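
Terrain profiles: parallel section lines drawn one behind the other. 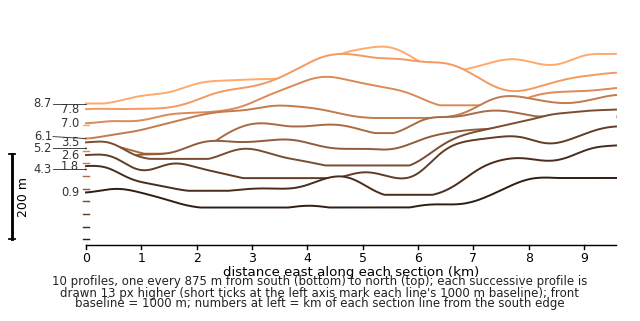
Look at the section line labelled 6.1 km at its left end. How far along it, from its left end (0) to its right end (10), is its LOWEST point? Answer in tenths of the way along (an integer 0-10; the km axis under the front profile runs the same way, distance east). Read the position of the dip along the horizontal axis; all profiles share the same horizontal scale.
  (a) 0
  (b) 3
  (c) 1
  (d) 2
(a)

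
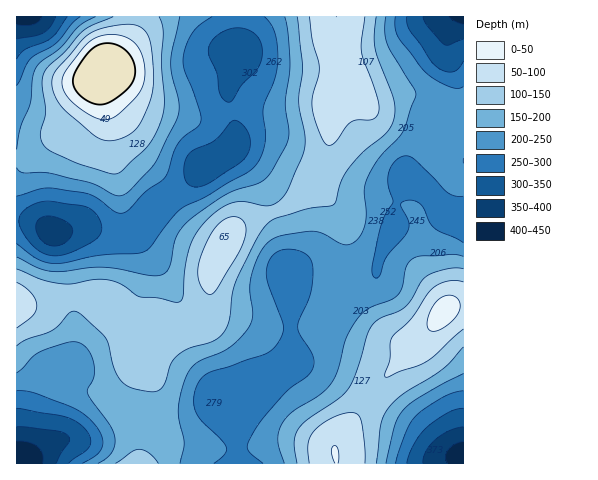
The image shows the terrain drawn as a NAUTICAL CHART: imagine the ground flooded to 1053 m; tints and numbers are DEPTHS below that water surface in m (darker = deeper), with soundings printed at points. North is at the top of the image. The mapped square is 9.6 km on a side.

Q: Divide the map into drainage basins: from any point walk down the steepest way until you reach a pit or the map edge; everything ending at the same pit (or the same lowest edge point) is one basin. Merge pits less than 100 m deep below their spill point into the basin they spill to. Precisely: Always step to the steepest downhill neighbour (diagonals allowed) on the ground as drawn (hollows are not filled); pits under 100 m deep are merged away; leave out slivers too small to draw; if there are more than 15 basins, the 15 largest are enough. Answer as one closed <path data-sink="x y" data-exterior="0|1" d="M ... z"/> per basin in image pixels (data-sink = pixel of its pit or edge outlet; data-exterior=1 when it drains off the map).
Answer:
<path data-sink="463 17" data-exterior="1" d="M463 16l-126 1 1 26 9 41-11 13-6 12-1 37-13 33-12 14-17 13-35 13-15 8-6 7-20 38-1 43-7 9-18 6-14 0-7-2-13 16-19 18 4 8 0 15-6 18 0 15 7 20 2 26 197 0-2-17 3-6 48-64 32-31 29-37 18-4z"/><path data-sink="53 232" data-exterior="0" d="M336 16l-200 0-1 9-7 16-30 37-11 19-17 23-29 29-15 9-10 2 0 144 18 0 28-8 21-1 61 15 13 8 7 10 7 2 14 0 18-6 7-9 1-43 20-38 10-9 17-8 20-6 16-9 15-14 11-19 9-23 1-37 6-12 11-13-9-41z"/><path data-sink="22 458" data-exterior="0" d="M83 295l-21 1-28 8-18 1 1 159 121-1-1-25-7-20 0-15 6-18 0-15-4-8 19-18 10-11 2-7-11-11-14-7z"/><path data-sink="463 456" data-exterior="1" d="M463 305l-8 0-9 4-29 37-37 37-43 58-3 11 3 12 127-1z"/><path data-sink="24 17" data-exterior="1" d="M134 16l-118 1 1 143 9-2 15-9 29-29 17-23 11-19 30-37 7-16z"/>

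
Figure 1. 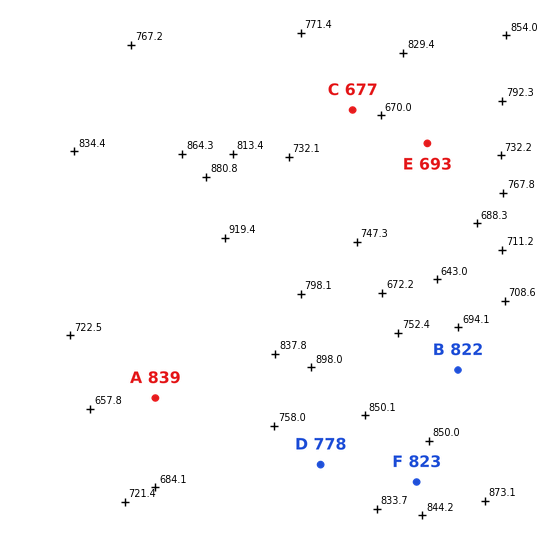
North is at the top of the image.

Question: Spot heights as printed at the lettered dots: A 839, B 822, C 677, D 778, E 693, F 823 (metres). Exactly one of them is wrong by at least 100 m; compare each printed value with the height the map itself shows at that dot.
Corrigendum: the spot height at A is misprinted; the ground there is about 714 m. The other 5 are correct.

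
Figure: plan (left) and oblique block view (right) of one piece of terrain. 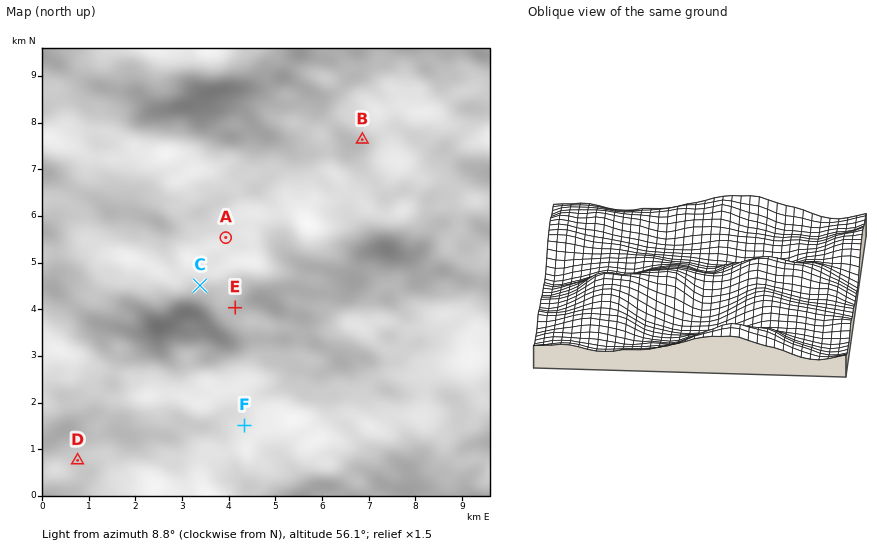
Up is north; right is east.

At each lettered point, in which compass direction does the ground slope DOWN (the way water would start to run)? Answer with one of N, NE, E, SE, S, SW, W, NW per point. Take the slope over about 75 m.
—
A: NE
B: W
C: E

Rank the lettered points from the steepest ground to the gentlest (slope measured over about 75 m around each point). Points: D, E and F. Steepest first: E F D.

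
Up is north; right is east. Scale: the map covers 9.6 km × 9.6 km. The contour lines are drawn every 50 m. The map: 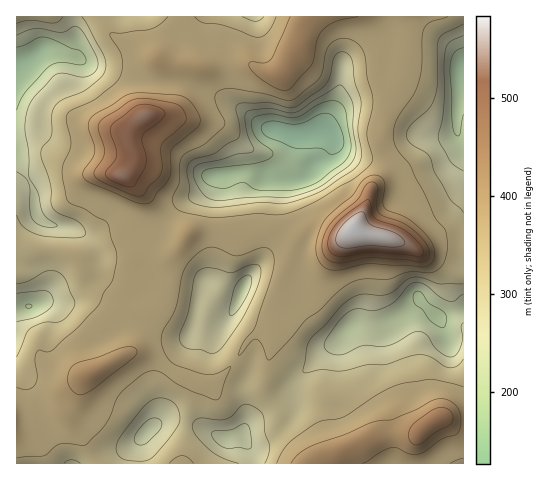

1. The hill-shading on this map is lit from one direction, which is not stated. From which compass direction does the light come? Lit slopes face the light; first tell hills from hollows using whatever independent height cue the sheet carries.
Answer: NW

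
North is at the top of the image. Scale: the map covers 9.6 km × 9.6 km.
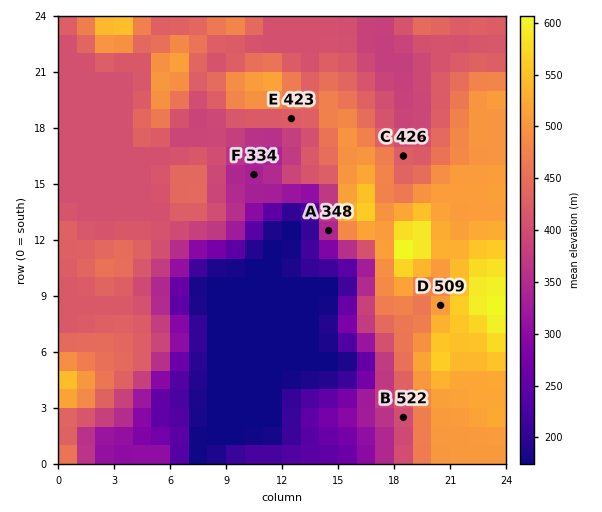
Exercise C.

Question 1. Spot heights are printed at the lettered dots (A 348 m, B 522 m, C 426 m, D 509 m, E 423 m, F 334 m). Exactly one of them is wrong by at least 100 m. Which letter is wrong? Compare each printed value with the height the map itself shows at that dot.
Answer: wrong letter B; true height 397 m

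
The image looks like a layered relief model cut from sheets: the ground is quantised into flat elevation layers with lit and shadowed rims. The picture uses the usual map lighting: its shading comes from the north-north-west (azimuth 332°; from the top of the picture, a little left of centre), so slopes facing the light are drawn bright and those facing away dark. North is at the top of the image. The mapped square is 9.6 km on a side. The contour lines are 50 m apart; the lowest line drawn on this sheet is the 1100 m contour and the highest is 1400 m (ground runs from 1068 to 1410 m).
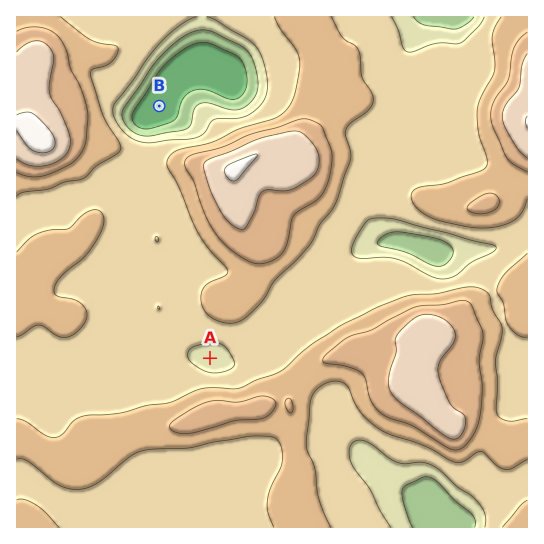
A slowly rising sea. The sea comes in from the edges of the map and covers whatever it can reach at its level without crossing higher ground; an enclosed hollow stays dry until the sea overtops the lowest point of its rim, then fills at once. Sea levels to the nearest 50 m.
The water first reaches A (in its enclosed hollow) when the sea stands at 1250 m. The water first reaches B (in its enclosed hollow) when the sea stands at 1200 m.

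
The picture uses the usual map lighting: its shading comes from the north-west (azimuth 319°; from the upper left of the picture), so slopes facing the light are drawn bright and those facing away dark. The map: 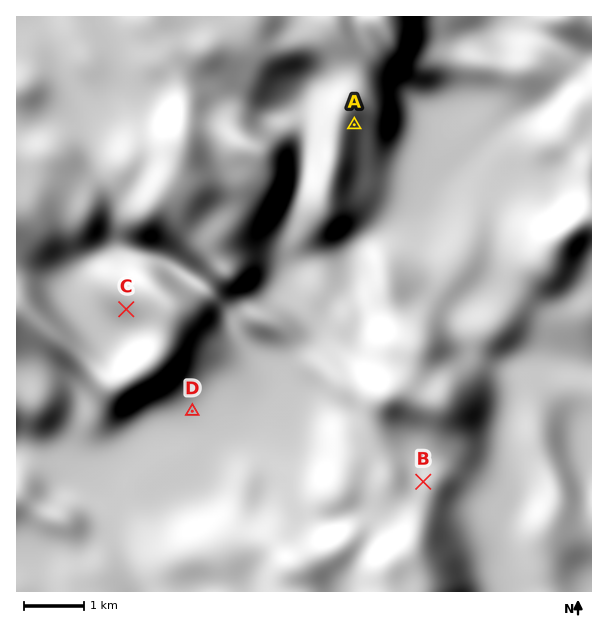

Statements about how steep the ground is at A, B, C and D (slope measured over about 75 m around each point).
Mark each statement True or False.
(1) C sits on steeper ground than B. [True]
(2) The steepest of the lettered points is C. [False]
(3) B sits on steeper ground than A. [False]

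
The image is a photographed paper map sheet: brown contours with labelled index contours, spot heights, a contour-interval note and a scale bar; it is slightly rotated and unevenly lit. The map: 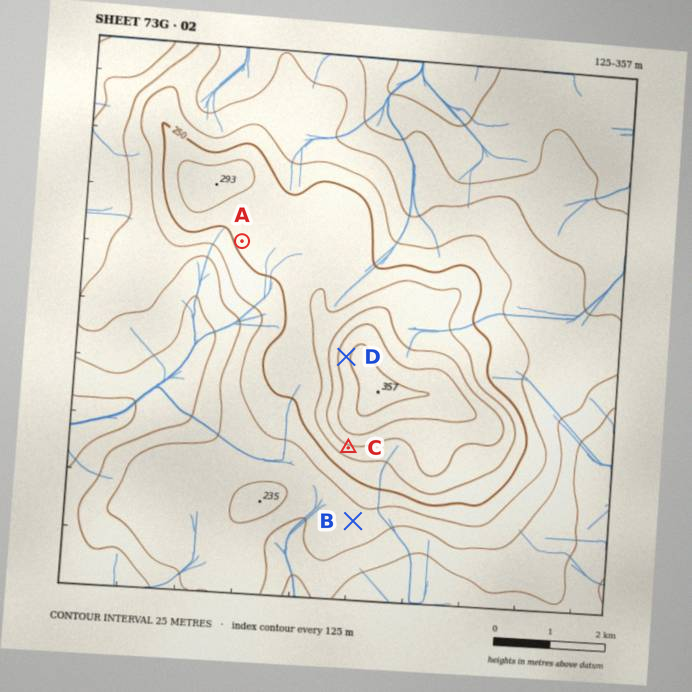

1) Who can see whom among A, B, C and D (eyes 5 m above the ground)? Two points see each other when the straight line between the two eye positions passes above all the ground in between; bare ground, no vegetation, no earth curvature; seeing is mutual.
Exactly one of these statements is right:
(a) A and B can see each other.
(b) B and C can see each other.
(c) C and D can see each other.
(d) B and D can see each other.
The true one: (b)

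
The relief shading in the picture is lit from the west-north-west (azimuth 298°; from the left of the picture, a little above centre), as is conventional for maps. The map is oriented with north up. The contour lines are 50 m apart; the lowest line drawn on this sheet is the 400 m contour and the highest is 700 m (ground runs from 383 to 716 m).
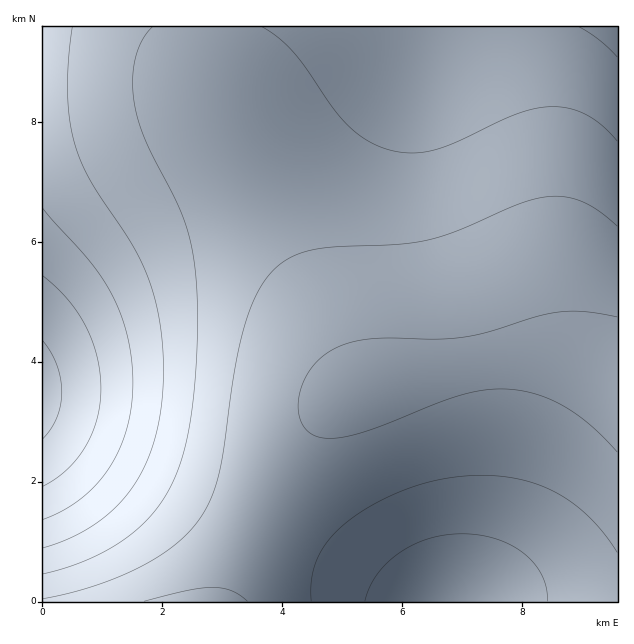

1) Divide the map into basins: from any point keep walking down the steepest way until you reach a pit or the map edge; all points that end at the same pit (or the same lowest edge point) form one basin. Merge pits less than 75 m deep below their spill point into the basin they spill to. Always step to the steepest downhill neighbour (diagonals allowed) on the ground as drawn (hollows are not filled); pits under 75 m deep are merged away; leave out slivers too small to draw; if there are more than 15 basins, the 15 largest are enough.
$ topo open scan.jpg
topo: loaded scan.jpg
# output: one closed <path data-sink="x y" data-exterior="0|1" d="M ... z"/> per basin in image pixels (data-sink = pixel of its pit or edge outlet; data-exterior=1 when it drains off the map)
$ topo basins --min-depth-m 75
<path data-sink="43 393" data-exterior="1" d="M203 26l-161 1 1 575 184 0 28-65 49-95 17-24 19-18 18-10-19-36-63-137-62-126-7-25z"/><path data-sink="617 27" data-exterior="1" d="M617 26l-413 1 2 30 8 34 62 126 63 137 19 35 84-19 75-12 51 1 19 5 31 11z"/><path data-sink="448 601" data-exterior="1" d="M559 358l-42 0-75 12-69 14-18 6-15 10-24 24-30 50-31 63-27 64 389 1 1-226-8-5-23-7z"/>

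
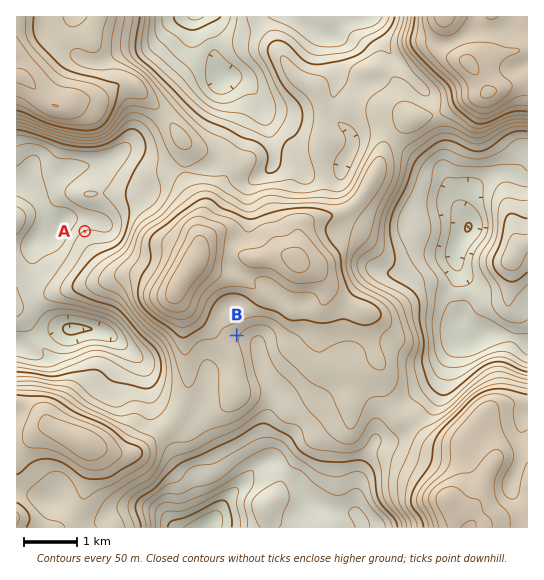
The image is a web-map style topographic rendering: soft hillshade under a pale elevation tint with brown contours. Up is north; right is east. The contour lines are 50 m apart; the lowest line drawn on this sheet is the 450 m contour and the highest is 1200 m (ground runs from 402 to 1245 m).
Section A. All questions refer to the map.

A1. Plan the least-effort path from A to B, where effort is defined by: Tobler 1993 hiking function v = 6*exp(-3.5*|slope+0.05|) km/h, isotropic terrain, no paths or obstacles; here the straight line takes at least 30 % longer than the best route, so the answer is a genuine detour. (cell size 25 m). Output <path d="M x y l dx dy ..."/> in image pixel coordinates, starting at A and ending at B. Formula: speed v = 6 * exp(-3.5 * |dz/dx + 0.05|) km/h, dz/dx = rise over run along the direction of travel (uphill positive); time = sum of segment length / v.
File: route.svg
<path d="M85 231l9 19 0 23 3 5 6 7 16 8 28 28 22 10 9 10 5 2 3 0 13-6 35 0 3-2"/>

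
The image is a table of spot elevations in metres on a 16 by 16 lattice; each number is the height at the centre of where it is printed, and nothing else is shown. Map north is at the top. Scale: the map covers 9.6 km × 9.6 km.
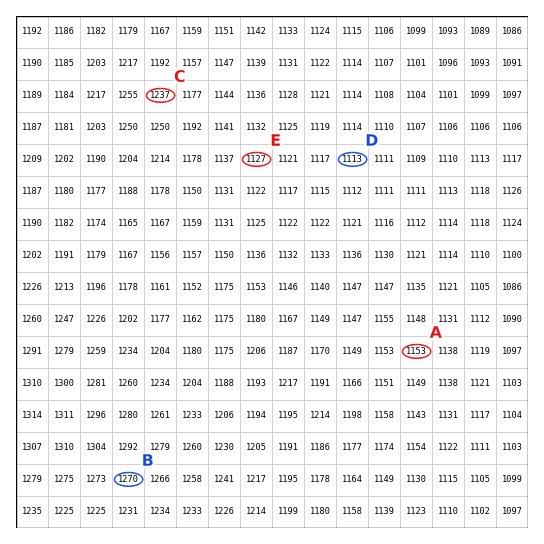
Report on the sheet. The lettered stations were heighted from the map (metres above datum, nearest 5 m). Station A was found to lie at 1155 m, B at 1270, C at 1235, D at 1115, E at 1125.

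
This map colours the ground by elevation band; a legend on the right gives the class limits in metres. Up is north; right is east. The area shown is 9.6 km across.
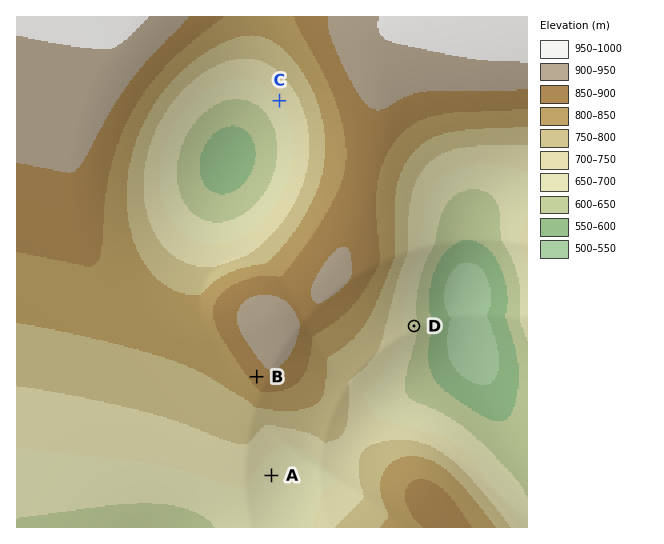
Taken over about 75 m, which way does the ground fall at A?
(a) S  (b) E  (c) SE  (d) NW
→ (c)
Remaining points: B SW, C SW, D E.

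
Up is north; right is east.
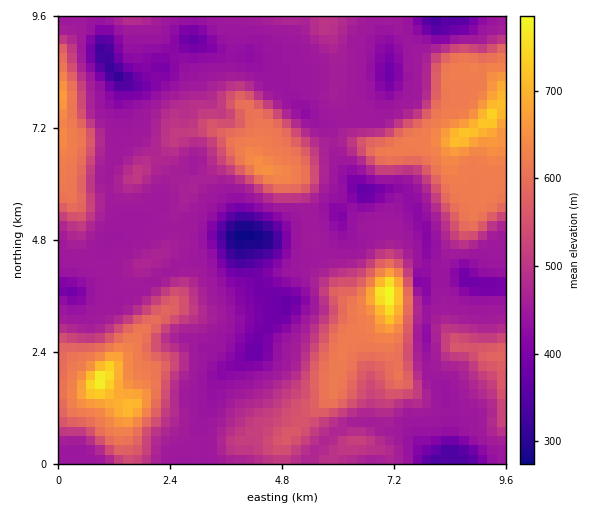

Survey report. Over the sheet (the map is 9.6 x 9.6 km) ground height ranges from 270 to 790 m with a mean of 490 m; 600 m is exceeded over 16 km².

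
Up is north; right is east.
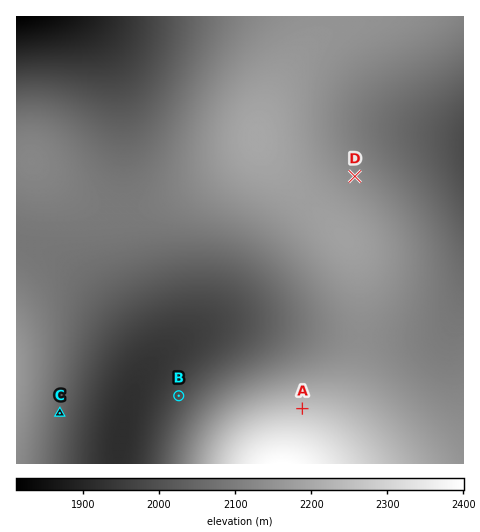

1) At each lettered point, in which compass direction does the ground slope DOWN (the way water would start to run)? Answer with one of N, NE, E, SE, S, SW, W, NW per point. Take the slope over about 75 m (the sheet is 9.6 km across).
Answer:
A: N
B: NW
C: E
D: NE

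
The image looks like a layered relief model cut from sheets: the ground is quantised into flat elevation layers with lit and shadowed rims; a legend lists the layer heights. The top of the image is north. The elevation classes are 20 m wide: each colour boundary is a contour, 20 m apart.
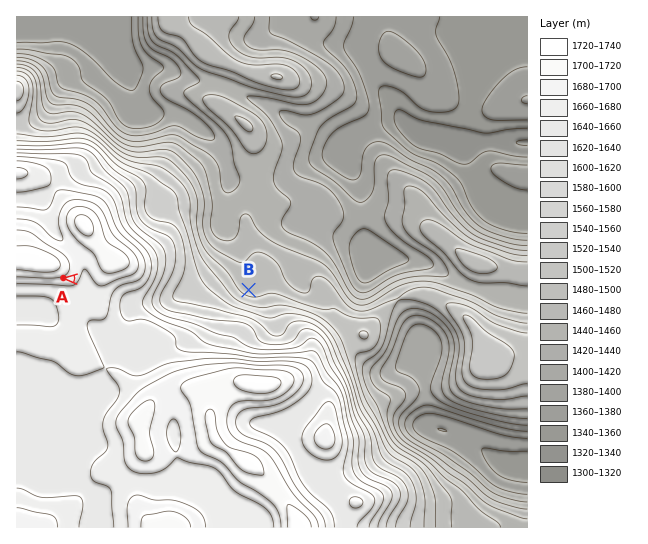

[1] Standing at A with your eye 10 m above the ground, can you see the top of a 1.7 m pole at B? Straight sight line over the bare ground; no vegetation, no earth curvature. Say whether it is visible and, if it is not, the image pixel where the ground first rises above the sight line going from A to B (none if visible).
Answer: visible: false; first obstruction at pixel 89 280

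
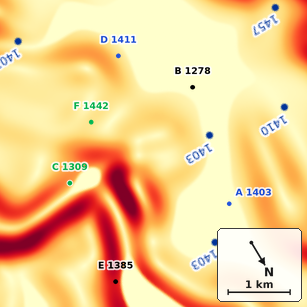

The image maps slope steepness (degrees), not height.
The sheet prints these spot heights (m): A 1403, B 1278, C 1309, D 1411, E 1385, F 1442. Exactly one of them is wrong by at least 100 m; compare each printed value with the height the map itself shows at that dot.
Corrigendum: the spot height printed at B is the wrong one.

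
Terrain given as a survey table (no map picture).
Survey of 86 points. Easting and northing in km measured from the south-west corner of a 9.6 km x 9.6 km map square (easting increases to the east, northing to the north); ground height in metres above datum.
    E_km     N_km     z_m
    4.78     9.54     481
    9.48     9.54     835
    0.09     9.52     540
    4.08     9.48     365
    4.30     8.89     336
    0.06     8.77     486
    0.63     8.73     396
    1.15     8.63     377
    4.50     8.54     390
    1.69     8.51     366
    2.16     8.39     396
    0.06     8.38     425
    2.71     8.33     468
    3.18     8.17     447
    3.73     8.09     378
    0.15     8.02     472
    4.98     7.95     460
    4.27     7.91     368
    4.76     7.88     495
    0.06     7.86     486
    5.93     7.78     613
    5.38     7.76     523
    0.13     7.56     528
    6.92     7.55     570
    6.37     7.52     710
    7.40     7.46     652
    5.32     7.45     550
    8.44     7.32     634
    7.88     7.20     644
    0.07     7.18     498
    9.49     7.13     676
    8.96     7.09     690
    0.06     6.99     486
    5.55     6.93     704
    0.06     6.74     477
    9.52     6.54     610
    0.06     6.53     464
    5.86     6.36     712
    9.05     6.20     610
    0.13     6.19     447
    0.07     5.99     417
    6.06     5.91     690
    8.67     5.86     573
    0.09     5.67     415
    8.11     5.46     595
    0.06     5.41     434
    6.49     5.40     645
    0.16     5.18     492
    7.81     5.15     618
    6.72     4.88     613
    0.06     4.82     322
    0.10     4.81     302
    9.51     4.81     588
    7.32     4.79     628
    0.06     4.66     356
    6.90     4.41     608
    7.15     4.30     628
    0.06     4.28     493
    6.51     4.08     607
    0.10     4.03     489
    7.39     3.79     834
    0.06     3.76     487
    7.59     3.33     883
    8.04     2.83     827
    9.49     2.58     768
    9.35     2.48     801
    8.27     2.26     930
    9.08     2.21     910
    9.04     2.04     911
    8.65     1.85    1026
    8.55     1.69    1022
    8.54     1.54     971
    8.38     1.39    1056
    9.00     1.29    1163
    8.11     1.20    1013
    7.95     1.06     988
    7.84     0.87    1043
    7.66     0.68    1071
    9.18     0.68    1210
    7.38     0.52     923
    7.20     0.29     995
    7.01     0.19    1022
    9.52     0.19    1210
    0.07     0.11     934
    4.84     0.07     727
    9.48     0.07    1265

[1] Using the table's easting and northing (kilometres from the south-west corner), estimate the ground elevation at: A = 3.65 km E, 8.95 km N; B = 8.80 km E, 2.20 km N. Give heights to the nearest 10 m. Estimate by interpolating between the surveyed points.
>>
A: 280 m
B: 930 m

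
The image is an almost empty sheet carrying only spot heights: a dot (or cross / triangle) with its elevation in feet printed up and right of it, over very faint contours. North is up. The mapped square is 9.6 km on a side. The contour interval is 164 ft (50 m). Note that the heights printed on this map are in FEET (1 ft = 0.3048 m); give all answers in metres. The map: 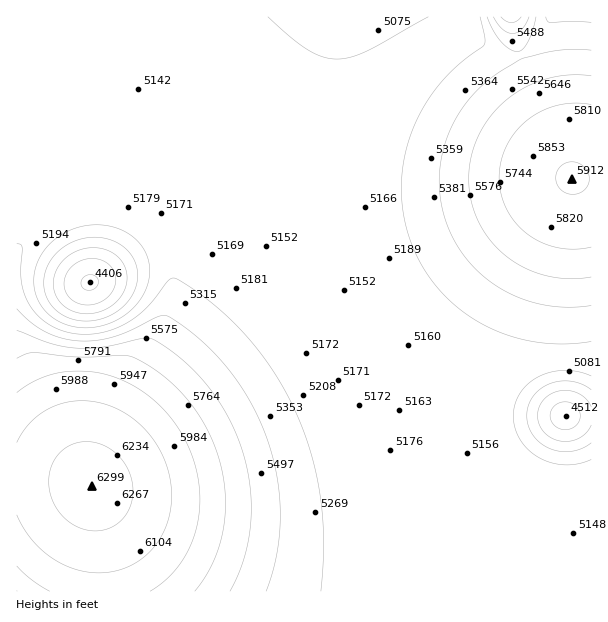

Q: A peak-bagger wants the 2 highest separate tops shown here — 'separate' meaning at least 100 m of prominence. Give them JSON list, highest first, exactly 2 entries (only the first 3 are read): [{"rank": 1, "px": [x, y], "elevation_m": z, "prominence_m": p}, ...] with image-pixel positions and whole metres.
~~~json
[{"rank": 1, "px": [92, 486], "elevation_m": 1920, "prominence_m": 577}, {"rank": 2, "px": [572, 180], "elevation_m": 1802, "prominence_m": 230}]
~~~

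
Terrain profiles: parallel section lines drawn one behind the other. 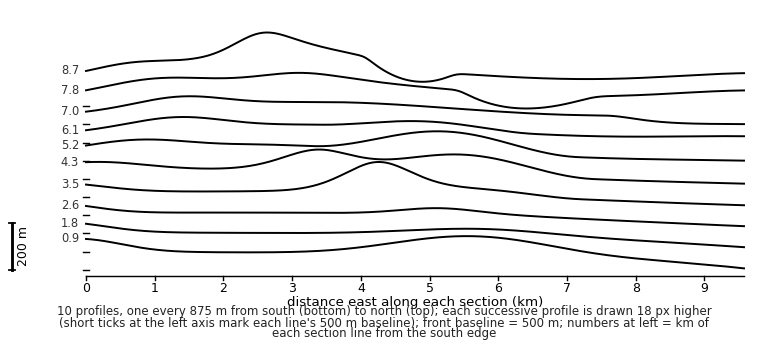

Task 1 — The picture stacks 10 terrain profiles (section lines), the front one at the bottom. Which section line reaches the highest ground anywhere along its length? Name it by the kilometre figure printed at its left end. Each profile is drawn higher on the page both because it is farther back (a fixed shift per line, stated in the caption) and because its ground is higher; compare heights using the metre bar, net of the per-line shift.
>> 8.7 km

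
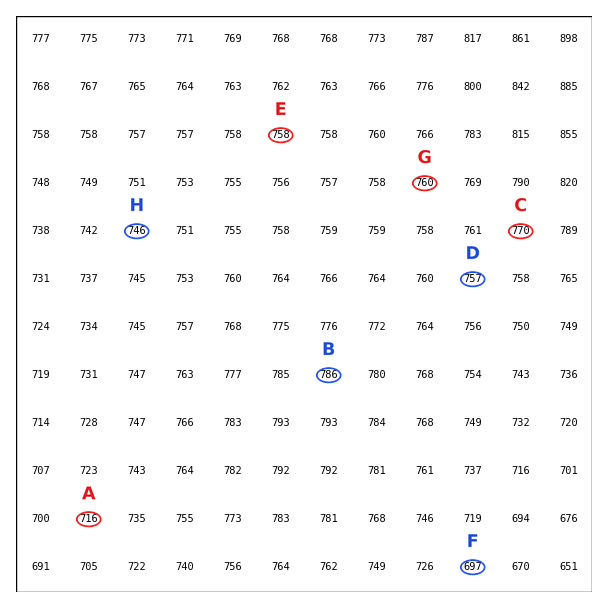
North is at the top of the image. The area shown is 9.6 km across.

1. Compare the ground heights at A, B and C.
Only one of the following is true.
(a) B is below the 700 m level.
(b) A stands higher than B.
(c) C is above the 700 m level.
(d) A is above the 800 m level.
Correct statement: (c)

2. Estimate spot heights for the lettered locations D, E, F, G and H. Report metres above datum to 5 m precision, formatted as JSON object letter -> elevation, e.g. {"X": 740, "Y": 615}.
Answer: {"D": 755, "E": 760, "F": 695, "G": 760, "H": 745}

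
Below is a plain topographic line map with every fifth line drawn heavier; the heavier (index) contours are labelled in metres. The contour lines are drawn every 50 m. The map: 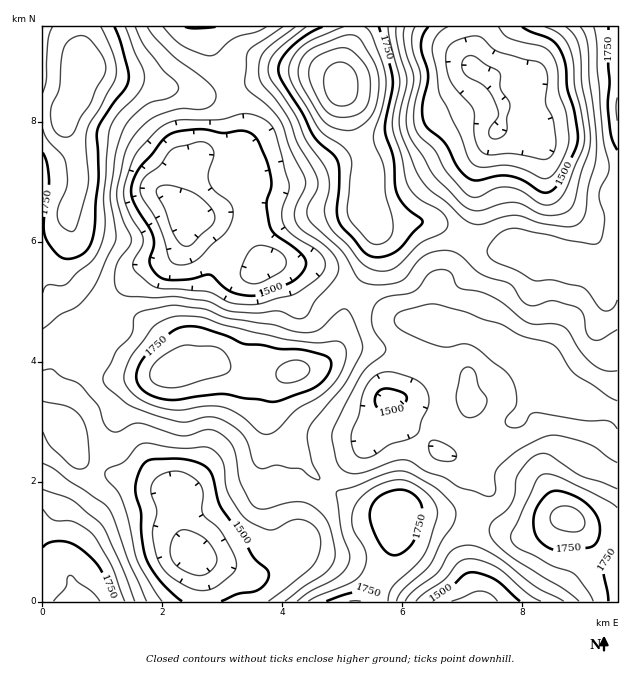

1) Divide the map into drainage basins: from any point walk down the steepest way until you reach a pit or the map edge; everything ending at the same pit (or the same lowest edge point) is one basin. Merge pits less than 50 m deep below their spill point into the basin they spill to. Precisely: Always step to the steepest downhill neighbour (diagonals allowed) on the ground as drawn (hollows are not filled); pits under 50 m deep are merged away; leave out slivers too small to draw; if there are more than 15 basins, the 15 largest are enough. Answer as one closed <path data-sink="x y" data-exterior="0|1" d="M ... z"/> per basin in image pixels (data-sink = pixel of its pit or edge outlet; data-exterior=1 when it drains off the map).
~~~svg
<path data-sink="190 555" data-exterior="0" d="M67 215l-6 7-19 6 0 355 22 4 10 15 291 0 7-8 20-36 1-42-28-7-45-29-47-56-5-9 2-21 4-10 14-11-34-2-15 3-24-12-39 6 0-8-6-14-22-22-11-6-34-8-35-28-5-9 0-14 9-19 0-11z"/><path data-sink="190 214" data-exterior="0" d="M94 70l-9 0-4 5-5 21-12 21 0 9 12 28 4 18-2 17-10 24 4 16 0 11-9 19 0 14 5 9 35 28 25 6 20 8 22 22 6 14 0 8 39-6 24 12 15-3 36 1 23-4 12-6 9-10 5-9 9-46 21-29 7-33-8-24 0-43-14-33-6-30-6-11-3-12-10-6-10-4-38 0-63 22-21 1-15-6-21-1-18-6-24-4z"/><path data-sink="472 67" data-exterior="0" d="M617 26l-262 0-1 8-12 33-2 23 8 15 6 30 14 33 0 43 2 6 9 7 24 0 21-3 10 1 51 28 32 0 16 6 15 0 14 4 15 2 24 10 17-14z"/><path data-sink="527 358" data-exterior="0" d="M373 220l3 15-4 26-3 7-21 29-8 42-6 13-4 5 2 1 14-10 9-1 34 3 29 9 25 13 24 6 3 21-2 28 9 14 9 22 14 10 35 11 7 4 8 10 6 12 7 6 11 5 43 49 1-311-19 13-9-6-13-4-15-2-14-4-15 0-16-6-32 0-51-28-10-1-21 3-24 0z"/><path data-sink="388 400" data-exterior="0" d="M358 347l-12 1-29 18-19 4-12 4-12 10-4 10 0 26 50 60 33 23 17 7 13 2 11 4 10-6 20 4 43 0 35 16 19 6 18-4 27-15-10-7-6-12-8-10-7-4-35-11-14-10-4-13-14-23 2-28-3-21-24-6-25-13-17-6z"/><path data-sink="481 601" data-exterior="1" d="M410 510l-10 2-7 5-1 41-25 44 251-1 0-30-34-40-16-13-9 2-20 12-18 4-19-6-35-16-43 0z"/><path data-sink="196 27" data-exterior="1" d="M353 26l-271 0-1 23 5 21 8 0 19 7 30 5 18 6 21 1 15 6 21-1 63-22 38 0 13 5 8 7 4-23 10-27z"/>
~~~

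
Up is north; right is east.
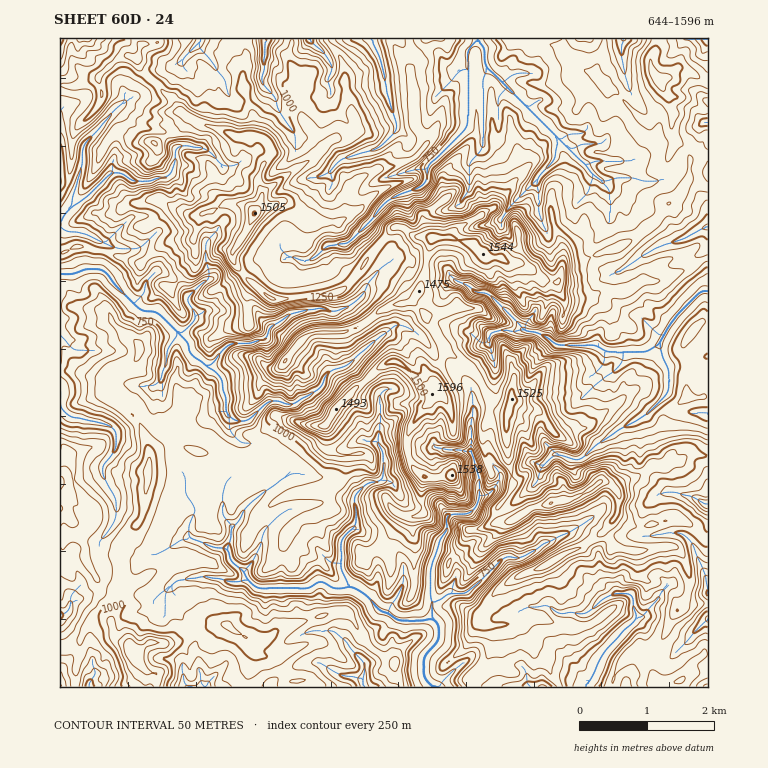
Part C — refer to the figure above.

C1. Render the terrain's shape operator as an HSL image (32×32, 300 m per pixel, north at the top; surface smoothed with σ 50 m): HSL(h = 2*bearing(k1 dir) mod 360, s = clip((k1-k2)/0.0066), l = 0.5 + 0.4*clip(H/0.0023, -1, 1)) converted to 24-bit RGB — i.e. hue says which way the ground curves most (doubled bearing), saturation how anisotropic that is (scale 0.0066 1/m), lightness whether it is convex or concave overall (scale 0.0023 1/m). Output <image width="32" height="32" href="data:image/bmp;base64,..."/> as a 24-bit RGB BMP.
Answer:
<image width="32" height="32" href="data:image/bmp;base64,Qk02DAAAAAAAADYAAAAoAAAAIAAAACAAAAABABgAAAAAAAAMAAATCwAAEwsAAAAAAAAAAAAA2ulmFh5SPYBexo2BwurTmVG8ah+hLZSfq4GvrpN+QHeHf9PQns3VoSBoshAcfzXAv+mfNSlYrjV3FsHT4Kqxh0xDxLQrcholluOUa0VjH1tq5XN3R5CxlMXUyKHXvGGqV8lwXy6ZUEl+1+3Ok3McmVEgNDWan7B/PWxdqbCAdpGvwVSVe2sxcc/AsRG1JOCT797UKSRbMpak+kepSHsTrpR1f0Nxk7qeoWBnn4xdEkM72oLPjHvFp6ZjOnxn1ZGprmLFpEC/atTEfduZlW7o5X7ndEKnqHeegL3AkrDFwXbEO6A6wcc0jzcxTdPCONHVOcJj8qDnKj2HcjqF2ZmXeK2HdpSNhYljkGWGto67s4l1BS4axX9f1HiVaJ0+IsUjJmkpu4C/yNigcno6d2RPe4Bca2qQfa2ywJKuW62oYG2wv4nOr5XirJ7nxe7aYCRaaR0WVn4XYDN7QmuZ7s3OZpZgV62Qco7CwCV+Tq8c2Wn00a7hBS4nhJ897MXCJoVqP7w5Vn8/p5VSq35saoBeW4WKiqKtkLyyb6yvmUEzSUwNcn8ShJYoYGkjlC0YbBBIAvfA+OvTDwp9HqoCEmhK8LPSiINVcnVFc6FgjrCqHnUuuIACpARREXRU3bV+L9veb6+6aruNWJONo2hzq4emo21Id4IfnpcOXbwAkwFm0We6q8+JGGY6DvdiqClyGse46PFZ0/N3JwCRhBf8Ts0AD3JH8tH67rT4SKRNenlKjkBVRzufkNx0kj+BSJsybA/MsYpFZrtxq2mghpNrZoJjZ5CjoLLT6MBbYAJRC8OC05CMsLaEZlHEA0mgs+TjoWDZyTJv3eWQBB4v8EqZ88G+EFUhHjECBk8J/M/10pPsHyySoanoxc/vjH/aoezKeReBv5DHuJJoKYOJ042YYYZ7oJ9gcBsa08t1EVmP3oaXTaKMq4uKq1pil3UgBGskjDkplz1N5uhqBDcwQRzphn7/7qG1abFuLXFaEDMGZX0X8ZHpYLMvboAtjJskjTIZVdHao4BTu7uNLVKIs2NXvLZhkHOOU3KUuKh2Lx6feMdCVKOdh5Jhp3qo2rzNCRd1rHWNtfHw96ntbmTtAjUAAjEP9cLN78P8zW7zoatyNIY1EEIj9tOsJml7qYnMxdHmRofBpLFzk8abVyBfaIGP2c+LYG99gXWKmXV2qnOtPZaHdKtSl36rhW2q0LJsAx8wkeTd0wZ+9YU2PAgZzfHAACFDo8IGnv8IHnuQ9tH627b/jDTjr/isQTZzLmIpfmEfjEsWfsZfX3BIQy6UbXao4tisU1R/g4Z4hHl3cYF3j3mGboeVbn1db0o7lWowq0NdAH8NZBNh1fbkn5j92PPmEQAzI/8Tx/+aAjVM2O6wFBJj9NfZqG/QyF/htmnIiqqwY1qbxcDex3jMEGhvlE9u5tScaFSCgpCegI2feJCuo2ecjm95b0ldnFFredmIf7Xrdx37PTJsvPt8IS4Fo4AAMwBA0FKRzultZcwLMywALIAAEVQWtURLSEGdx37G0rbYgXfKcqZ2pGCRdAhTeppCosJtinCIco5ug7CJPCij1GLYlT5VokJ/y53trt2UIlMjBSxRTIOu9suwJBJb6PjTBACvQlTK54tgQwesz/zy1nPrKp1hD0gOVYhZgJJVe5lWn11tdw8obj0cQ42ant+6YXuWoWmOpqN5bLRQRgJGFHYAgvvqI+7/VEfA/s3aRTR3Al3cINHP+JSoMzS30PS0BBtGZmnO586jbrbfSpdyUUKS0ozSx4jLIF8wK6Q2smtBaV8nMjR0xo/Dj8isiaNXI2o/xlyXoMDDoG7FIhVM8L6/LxsEaa0IATIIsWxO/s3pCxIzH4oaimsv5/PYmGC7GzKeInOy9/XUt0BLc11VN3NrWoVlxXSnxo3LKZiTzUtlkou2ham/g6W3xZS0tXOUUsmMCvofNb5oUAk1NThxo1Jf7dH6gOKxVtKoADMPb3on/8zyQITYgO3ezdaAcCpdqefGDQY09fvQjiH6pYXFW2yXTZeaPpejvoyhuUm8hqsweqB2aLBXfm1FgnM/xI9jx8GZANCZPggzfOgNAMpeYP+RKyWF/c7ahUKDrlFZClQcIW066Zq0yKZTnRo6hNufSZomFgCy+d/KKs3JhUIKo0MAYg8QaWoVW2kZVxhuz9CalJVdqE+Er1aKccGYi9/g6sLZcg9rEqGt7Z/Y21XonvxbADMii8aU7s/81NL59tH6E29JK1wMfCgbiOlojmA8oTcfDEwALysETBgA/wkAQsaKKWSHoa/coMnUKG12TKC/vZGnYq2+fZa8x+jESRwzQCEJ5rYmHgSmO28ld1c6/zYNyrotCzIBJzECLzECI1AU+b/xvIrqWti3cHDM0qDlzND/gUr/wABeNf9LM/8MYYC/U3Oxe7BQgmw2rnxOFlA4y9OHVrJ8dcxloSotqBo5SSzl6/vQACczq3f7g1KUoPLar9r4on33n5L34tL5EtDKFVYipKlN4KKzObB+tOseMwsAYQEMidZkili8uPXMSmeWXVqsnnjHtXnCvZK+X4hkH10fT2kqZHAhSRoo2LKRDYdSiCMi6827Aywwsu19QM9aeUldabGjeFy2VFmX8Z3TKqqkSoBqv4tB1oA+WwM3fn3Da5bVqeHgufHy/3vhWEeFaU9CO14qWq+ft4e+yX/LeUbC07zvepnpOCrrS5oj5Eu3Tl616vPCEwCk++LQL1hLi3VenTosGI0PMWMIJT579LzVNDpTdmA43nNcPISiz/Tonr/u64NnNXJS604mlD+qb0zF37DfLYM5K3MfwUqogl7InUYbRRcRZadAdITUOcHRbzhH6bR3DUY9i7M+75OAOGBWgWx9zH6drZXdAFIeGXaO39H5hr/5x87vxLz229MBBRYu//PMTh56l+MyoUaBUIB/b4xd04HAuHu8WIQ0KmEbFHNlo4vo06rfbDfovCpqfb/dpsDn4aPoJ3LL99TVdGTcSsTJhL+9ila17rrfADMiY9c7dCrR/zARBi0J+s3mWk7/Lf8ANAhR3uipP3KGn4KmdFKVcH9gwnOYnKW/Wkue7hDPFZ8AS8BuKctcZeZHtj/DlSxdfL9gh2RCyqUr7j5OU58xoVyDSS6AzK5s+FTYAM3nADMLzcxJ88D7Eox0x2pU0w8KBCBQ79rHVqOnj0F+gz5LjppyV5hYyoGQVUmsAFLz/0+XBEEmoxFA6+5SATIaqKs0uNVQa1gf2tFrTZoH9EbQrLUnClg1koTG76Tm3uEB/5IPAGhW2pRWKl2EhVtgzYGLCLnAYc4lqERhfxQ/P8dHeptbqW9vSI5Ot7Jn/7AlCEuR5R30SozA9/jTBwdnSsgBchQWwap+MIlW6PbPHTVo04KZ1FS7MG0ODjcF0mZM73LLDKRfQdUIMyKgnmhJj7R71am3HTeGhiNQSs1EqmZmeYtrX4Ffd7xxv6KT7FjQDIxBLtLkUZi0v4E12EKplajakNP0sd3toKPlum1/ZhxcYb17toam14nRpbXUCRJZoddc5aC8GX+GmhiHQ7qJk9dzhj1AdiFKWq5VprZsV4l2nXBwUluSqNVuRIooNH9Y9aC3DGhBSn1FmkmfleS1X9PXd2RFXzcsj8hEdid4sshrYo5eaEl4xNmlfn2RMBBJ1OGlL8KymE+mKDaNTdF60GJVeR5qZI68uJeUcF+aX4uYU2OwjU5NzdODPV/FkXrINMJi2WpZRTdnS8tsb9SNbzdfoZZvmkGdY+BfWQ9jzc+Zba5ePiiXu9F8eGdGRiFy0tiiPIx6wk2NM1mYtLxVlTOIhnHMdLGCj4pyfqKXacC6fy1+yNynXcFsniqavEGlW36+7XvFWpu8PM5EP1UofVSjm0uTcrZ+2qlQERN5jtWM3MTZAg+K08mmXCmWRKt8ycqbkVppQHM6UoOinTBQW4k6RF8slqJthayriLaONiODhWSjjOOI0IzPX5HHF9SNSD6qq1+k4JjG6I/ieK7QDn5vtVV8ipR018t7CiN0y+9iWghLdP9XhXo6PgxLmdekm7Zpsj3WjtndOlSHvTighpvTkaTPirW8XqWQw3xbFzFyTqdb4riJO6ZGRoc3"/>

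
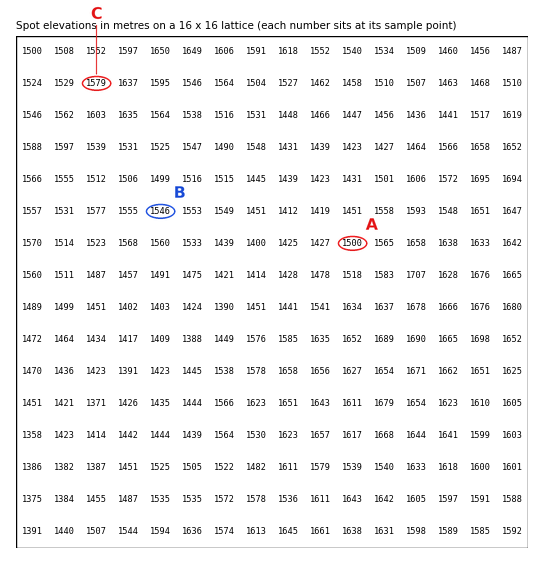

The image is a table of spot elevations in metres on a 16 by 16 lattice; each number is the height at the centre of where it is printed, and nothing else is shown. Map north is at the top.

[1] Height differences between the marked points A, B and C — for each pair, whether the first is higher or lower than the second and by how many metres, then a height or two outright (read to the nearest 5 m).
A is lower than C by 80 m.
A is lower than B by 45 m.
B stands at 1545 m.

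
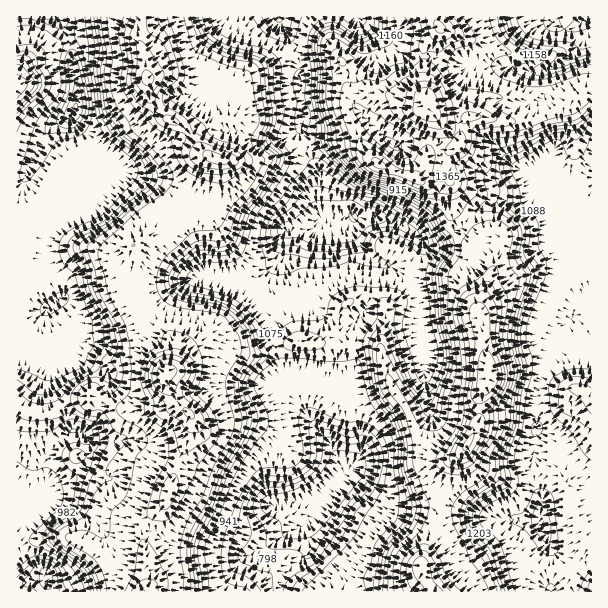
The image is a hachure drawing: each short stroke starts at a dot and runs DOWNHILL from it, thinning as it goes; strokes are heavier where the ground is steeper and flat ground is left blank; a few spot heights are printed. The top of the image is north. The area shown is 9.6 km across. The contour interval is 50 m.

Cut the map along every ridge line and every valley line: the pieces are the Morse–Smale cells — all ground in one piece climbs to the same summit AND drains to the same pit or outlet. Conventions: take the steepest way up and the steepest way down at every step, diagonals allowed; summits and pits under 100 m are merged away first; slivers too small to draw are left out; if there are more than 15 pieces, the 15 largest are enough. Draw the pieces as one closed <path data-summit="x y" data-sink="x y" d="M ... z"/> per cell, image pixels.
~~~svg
<path data-summit="488 374" data-sink="354 218" d="M375 216l-12 2-7 0-5-2-27 0-15 12-21 2-5 7 0 12-3 11-16 16-5 8-1 18 12 19 1 17 5 10 18-6 41 0 7 2 21-2 14 2 3 4 11 38 15 21 12 28 20 17 9 5 6 0 5-1 8-9 12-22 2-30 8-17-8-72 16-43 4-24-20-4-15-13-19 18-15 6-29-22z"/><path data-summit="488 374" data-sink="542 522" d="M542 174l-2 0-4 14-6 10-6 2-26 2-13 4-9 5-10 10 14 14 20 3 0 8-12 39-8 21 2 12 4 42 2 11-1 12-7 12 0 24-10 21-18 24-10 39 16 7 33 8 50 1 1-16-8-26 2-88 4-11 24-49 8-11 5-15 7-5 8-2 0-113-22 4-15-5z"/><path data-summit="165 372" data-sink="329 491" d="M212 342l-8 0-15 7-8 13-8 8-9 4 0 6 8 15 6 9 14 12 1 7-11 29-1 12-7 12-8 25-20 20-2 7 29 16 51 6 22 6 59-32 8-8 6-16 24-26 0-6-11-21-20-25-17-32-7-9-13-32-12 5-18 0z"/><path data-summit="165 372" data-sink="75 108" d="M113 168l-7 12-15 14-6 12-31 18-8 12-2 31 16 29 0 4-11 8 0 4 5 9 16 20 0 4-6 17-10 2-24-21-9-5-5 3 0 61 14 10 26-2 10-6 23-7 36 12 40-1 10-6-11-22 0-6 6-6 4-9 0-17-12-12-16-13-22-33-4-11 0-6 7-13 10-12 8-5 5-18 12-10-16-23-11-8-16-6z"/><path data-summit="165 372" data-sink="47 578" d="M90 397l-16 5-24 10-20 0-12-9-2 1 0 94 3 3-2-1-1 4 8 14-2 22 8 20 6 8 10 5 1 5 16 0 9-2 25-25 6-15-3-9-11-13 16 14 38 1 2-2 1-6 20-20 8-25 7-12 1-12 11-29-1-7-16-16-2 3-9 5-40 1-14-3z"/><path data-summit="488 374" data-sink="329 491" d="M363 342l-10 2-11 0-7-2-41 0-18 6 0 2 12 31 7 9 17 32 20 25 10 17 2 11 6-1 24 19 19 12 48-1 11-40 6-8-11 1-9-5-20-17-12-28-15-21-11-38-3-4z"/><path data-summit="591 399" data-sink="542 522" d="M591 296l-4 0-10 7-5 15-8 11-24 49-4 11-2 88 8 26-1 19 11 32-4 25 4 13 40-1z"/><path data-summit="218 159" data-sink="279 17" d="M278 16l-48 0-26 37-4 18 8 22 0 11-6 18-12 10 0 3 16 19 9 4 13 4 39-2 23-6 12-7-1-21 3-12-4-21 0-37-4-11-14-19z"/><path data-summit="165 372" data-sink="354 218" d="M162 210l-4 1-8 8-5 18-15 12-10 18 0 6 4 11 22 33 16 13 12 12 1 8-3 15-3 4 4 1 16-21 15-7 8 0 33 12 18 0 12-5-5-19 0-9-12-19 0-14 6-12-3 0-13 10-38-9-5-5-7-24-8-14-8-10-15-8z"/><path data-summit="426 105" data-sink="542 522" d="M591 90l-36 19-33 12-18 0-21-5-16 2-7 10 0 16-14 11-2 7 13 51 8 9 11-11 9-5 13-4 26-2 10-6 6-20 15 8 15 5 8 0 13-5z"/><path data-summit="488 374" data-sink="75 108" d="M72 114l-6 6-10 4-12 11-18 38-10 4 0 162 5-1 9 5 24 21 10-2 6-21-16-20-5-9 0-4 11-8 0-4-16-29 0-27 10-16 31-18 6-12 15-14 6-10-2-12-34-35z"/><path data-summit="422 567" data-sink="329 491" d="M350 474l-8 1-23 25-6 16-7 8 0 6 7 21 25 19 18 22 76 0-8-16-3-13 15-32 6-27-49 1-19-12z"/><path data-summit="147 78" data-sink="75 108" d="M117 30l-39 6-9 2-1 3 4 6 6 42-5 30 31 31 6 8 2 7 11 4 11-3 9-6 18-16 21-6 6-6-8-8-12-4-14-16-6-14 0-12-8-34-6-10z"/><path data-summit="422 567" data-sink="542 522" d="M443 504l-7 27-15 32 3 13 10 16 118-1-4-12 4-25-12-34-49-2z"/><path data-summit="426 105" data-sink="591 17" d="M591 16l-13 11 4 14-5 9-19 14-21 8-52-8-26 2-27-10-7 0-1 37 3 15 8 8 12 6 15-1 8-5 13 0 21 5 18 0 33-12 35-18 2-2z"/>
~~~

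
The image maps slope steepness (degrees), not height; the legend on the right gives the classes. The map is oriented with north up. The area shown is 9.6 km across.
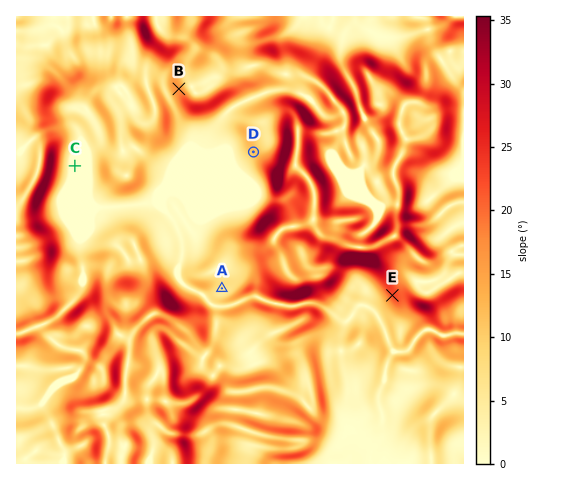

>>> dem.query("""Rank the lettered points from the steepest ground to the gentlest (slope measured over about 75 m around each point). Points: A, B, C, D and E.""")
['E', 'B', 'D', 'A', 'C']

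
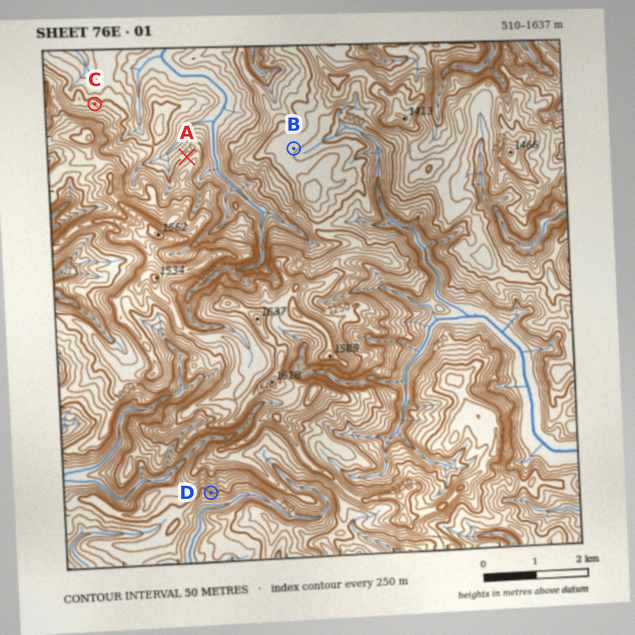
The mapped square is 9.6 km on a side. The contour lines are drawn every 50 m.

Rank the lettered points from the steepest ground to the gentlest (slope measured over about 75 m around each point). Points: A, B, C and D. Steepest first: D A C B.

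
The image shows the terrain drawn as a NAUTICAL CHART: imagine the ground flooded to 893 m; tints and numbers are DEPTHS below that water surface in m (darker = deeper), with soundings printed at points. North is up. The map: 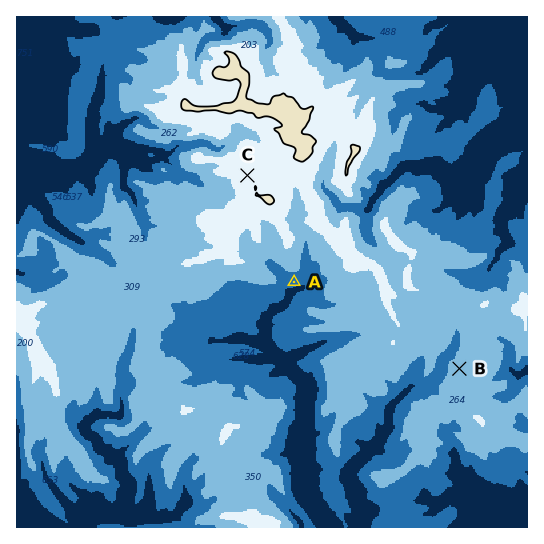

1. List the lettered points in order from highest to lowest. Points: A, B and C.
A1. C B A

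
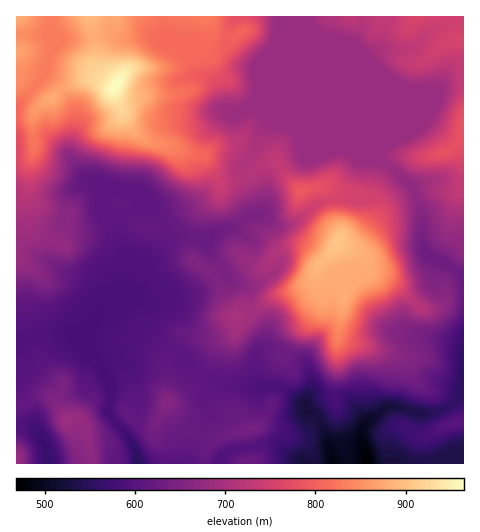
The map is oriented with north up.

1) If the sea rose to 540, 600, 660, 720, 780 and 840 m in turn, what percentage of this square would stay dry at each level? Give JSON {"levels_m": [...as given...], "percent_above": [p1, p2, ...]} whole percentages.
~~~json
{"levels_m": [540, 600, 660, 720, 780, 840], "percent_above": [97, 83, 57, 31, 19, 10]}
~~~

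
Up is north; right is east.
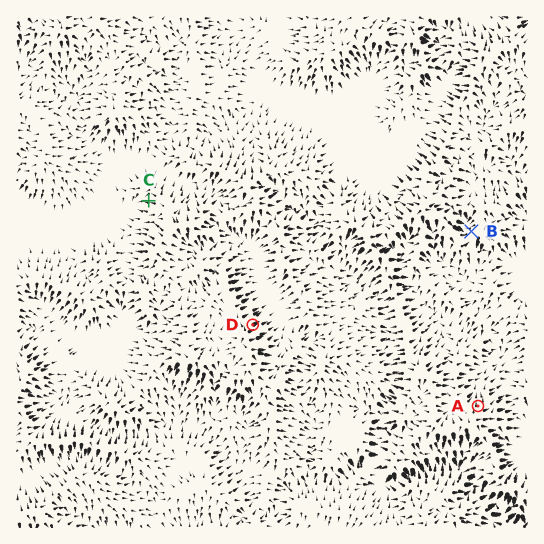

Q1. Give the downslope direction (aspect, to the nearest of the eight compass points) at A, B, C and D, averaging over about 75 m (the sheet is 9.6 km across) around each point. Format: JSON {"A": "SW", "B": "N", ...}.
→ {"A": "N", "B": "W", "C": "W", "D": "NE"}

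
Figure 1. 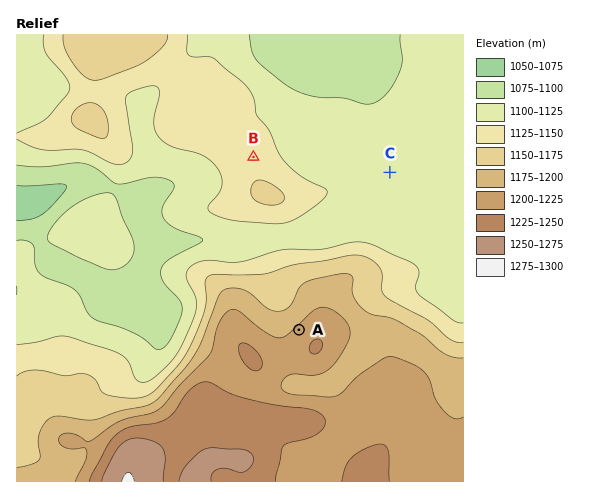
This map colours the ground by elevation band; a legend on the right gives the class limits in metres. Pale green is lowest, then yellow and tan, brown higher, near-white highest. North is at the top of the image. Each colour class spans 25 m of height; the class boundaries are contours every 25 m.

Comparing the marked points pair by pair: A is above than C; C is below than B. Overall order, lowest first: C B A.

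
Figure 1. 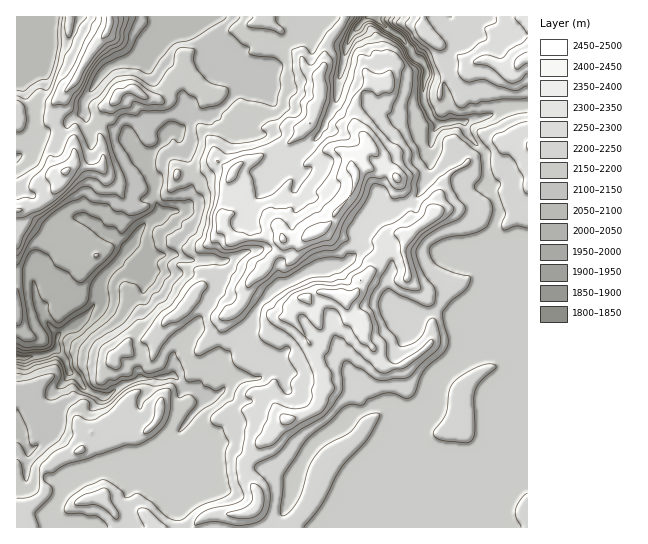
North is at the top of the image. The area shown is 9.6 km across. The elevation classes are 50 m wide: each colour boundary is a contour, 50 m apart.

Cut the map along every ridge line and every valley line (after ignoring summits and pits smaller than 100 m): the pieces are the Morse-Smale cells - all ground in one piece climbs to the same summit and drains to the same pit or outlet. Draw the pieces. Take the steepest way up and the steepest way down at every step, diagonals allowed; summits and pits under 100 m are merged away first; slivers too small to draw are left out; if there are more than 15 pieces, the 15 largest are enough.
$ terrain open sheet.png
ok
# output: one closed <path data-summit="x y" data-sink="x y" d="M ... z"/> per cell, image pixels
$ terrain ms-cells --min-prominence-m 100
<path data-summit="317 231" data-sink="17 357" d="M345 16l-193 1 5 13 5 5 20-3 8-7 14 25 4 13 15 13 10 3 2 11-6 11-7 7-16 8-13 1-15 15-8-1-5 4-1 6-13 12-8 5 12 25-2 14 6 12 0 5-18 13-14 20-42-28-19-2-6 4-5 20-22 33-4-2-13 1 1 255 221 0 1-11 4-4 8-1 6-6 0-15-9-10-4-10 3-12-17-15-16 3-24 16-25-7-5-3 0-4 19-16 26-34 13-4 12-16 7-3 21 3 13-13 1-5-19-20-1-20 9-19 14-14 35-17 36-7 13-13 1-14 7-12 10-9 16-1 12-10-8-27-17-16-9-17-14-16-14-4-16 0-15-6 9-24-2-20 5-9 1-17 4-10 14-16z"/><path data-summit="317 231" data-sink="377 17" d="M527 245l-21 0-17 5-1 31-27 65-8 13-16 12-13 31-6 6-11 5-8 0-6-8-10-2-24 9-5 0-9 11-24 14-12 12-15 30-24-10-13-2-10-7-3 6 0 5 4 10 9 10 2 11-8 10-8 1-4 4 0 10 288 1z"/><path data-summit="343 297" data-sink="377 17" d="M431 147l-2 3 0 23-10 22-14 11 4 5 2 12 4 7-10 11-2 9 5 19 0 10 15 12 6 14 3 13-1 25-9 9-20 13-19 2-4-5-4-12-11-15-1-14-15-12-3-10-3-3-24-4-23 8-4 5-4 12 14 13 8 12 14 29 1 19-3 3-1 10-6 8-31 10-14 18-10 6-11 14 6 6 40 14 15-30 12-12 24-14 9-11 5 0 24-9 10 2 6 8 8 0 11-5 6-6 13-31 14-10 6-7 31-73 1-32-2-6 8-14 4-20-4-11-9-11-8 0-11-4-11-21-5-5-18-8z"/><path data-summit="343 297" data-sink="17 357" d="M405 205l-12 10-16 1-10 9-7 12-1 14-13 13-36 7-21 12-10 2-18 17-9 19 0 13 3 9 17 18-1 5-13 13-16-3-12 3-12 16-13 4-26 34-19 16 2 6 17 6 11 2 24-16 16-3 17 16 12-15 10-6 14-18 23-6 13-9 2-13 3-3-1-19-14-29-8-12-14-13 4-12 10-8 6 0 11-5 24 4 3 3 3 10 15 12 1 14 11 15 4 12 4 5 19-2 20-13 9-9 1-25-3-13-6-14-15-12 0-10-5-18 2-10 10-11-4-7-2-12z"/><path data-summit="317 231" data-sink="377 17" d="M375 16l-29 0-6 11-11 12-4 10-1 17-5 9 2 20-9 24 15 6 16 0 14 4 14 16 9 17 17 16 6 23 3 4 13-10 10-22 0-23 2-3 2 2 18 8 16 26 11 4 8 0-1-34-16-16-6-16-25 3-7-7-7-15 0-20 3-7-2-9-13-12-10-17-19-12z"/><path data-summit="110 22" data-sink="17 357" d="M151 16l-42 1 0 9-2 7-18 21-14 28-19 17-3 6 0 8 5 10 8 0 15-8 2-4 6 8 17 5 8 7 11 4 12 18 6 4 10-5 11-11 1-6 5-4 8 1 15-15 21-4 15-12 6-11-2-11-10-3-15-13-4-13-13-24-13 7-16 2-5-5z"/><path data-summit="66 171" data-sink="17 357" d="M83 111l-2 4-15 8-9 0 0 10-6 26 6 13 8 1-2 9-21 22-26 7 1 61 16 2 16-23 8-16 2-12 3-4 23 0 42 28 14-20 18-13 0-5-6-12 2-14-12-25-12-17-6-6-11-4-8-7-17-5z"/><path data-summit="527 58" data-sink="377 17" d="M422 16l-46 1 7 8 19 12 10 17 13 12 2 9-3 7 0 20 7 15 7 7 29-3 22-5 13-7 26-4-1-48-16 14-4 0-18-11-20 3-18-14-21-10-6-8z"/><path data-summit="110 22" data-sink="17 69" d="M109 16l-66 1 5 26-3 8-11 5-12 11-6 2 1 88 12-10 6-10 7-2 15-13-4-9 0-8 3-6 19-17 14-28 18-21 2-7z"/><path data-summit="527 146" data-sink="377 17" d="M527 105l-25 4-13 7-25 6 5 15 16 16 2 36 8 9 4 11-4 20-8 14 3 6 7 0 9-4 22 0z"/><path data-summit="527 58" data-sink="17 357" d="M527 16l-104 0 0 11 2 7 6 6 20 9 18 14 20-3 18 11 4 0 17-14z"/><path data-summit="66 171" data-sink="17 69" d="M57 123l-15 12-7 2-6 10-13 11 1 53 25-7 22-25 1-6-8-1-6-13 6-26z"/><path data-summit="317 231" data-sink="17 69" d="M42 16l-26 1 1 51 5-1 12-11 11-4 3-6z"/>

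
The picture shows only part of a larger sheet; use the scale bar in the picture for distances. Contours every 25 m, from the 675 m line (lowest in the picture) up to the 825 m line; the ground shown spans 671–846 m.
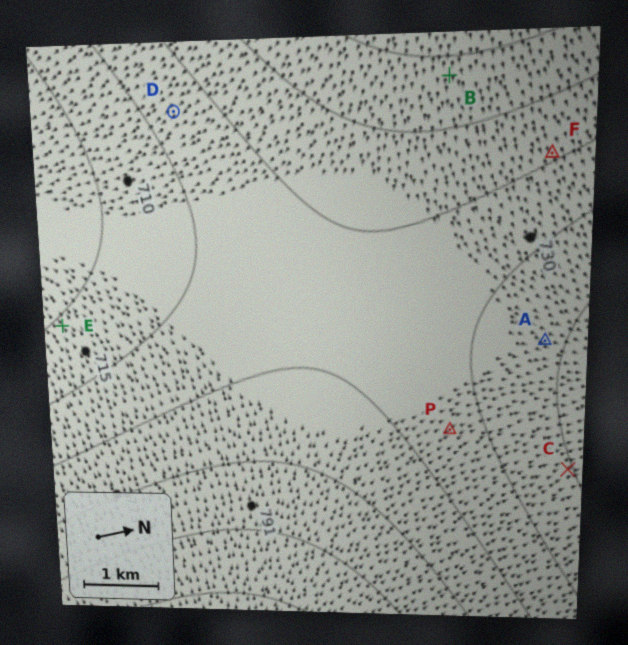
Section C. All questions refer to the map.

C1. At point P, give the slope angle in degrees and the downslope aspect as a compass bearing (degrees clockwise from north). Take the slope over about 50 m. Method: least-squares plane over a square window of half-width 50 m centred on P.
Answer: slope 2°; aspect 344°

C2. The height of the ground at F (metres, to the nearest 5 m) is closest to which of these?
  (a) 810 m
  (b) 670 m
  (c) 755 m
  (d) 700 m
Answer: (c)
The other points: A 705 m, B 795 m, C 700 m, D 735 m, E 705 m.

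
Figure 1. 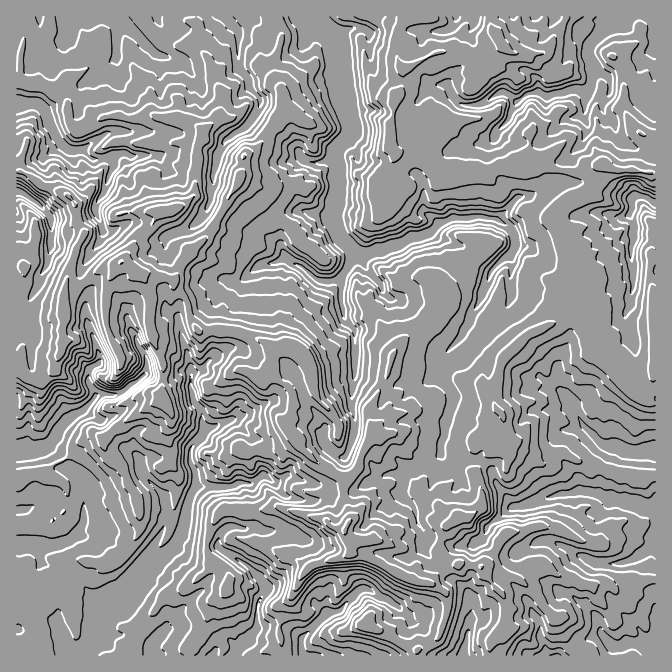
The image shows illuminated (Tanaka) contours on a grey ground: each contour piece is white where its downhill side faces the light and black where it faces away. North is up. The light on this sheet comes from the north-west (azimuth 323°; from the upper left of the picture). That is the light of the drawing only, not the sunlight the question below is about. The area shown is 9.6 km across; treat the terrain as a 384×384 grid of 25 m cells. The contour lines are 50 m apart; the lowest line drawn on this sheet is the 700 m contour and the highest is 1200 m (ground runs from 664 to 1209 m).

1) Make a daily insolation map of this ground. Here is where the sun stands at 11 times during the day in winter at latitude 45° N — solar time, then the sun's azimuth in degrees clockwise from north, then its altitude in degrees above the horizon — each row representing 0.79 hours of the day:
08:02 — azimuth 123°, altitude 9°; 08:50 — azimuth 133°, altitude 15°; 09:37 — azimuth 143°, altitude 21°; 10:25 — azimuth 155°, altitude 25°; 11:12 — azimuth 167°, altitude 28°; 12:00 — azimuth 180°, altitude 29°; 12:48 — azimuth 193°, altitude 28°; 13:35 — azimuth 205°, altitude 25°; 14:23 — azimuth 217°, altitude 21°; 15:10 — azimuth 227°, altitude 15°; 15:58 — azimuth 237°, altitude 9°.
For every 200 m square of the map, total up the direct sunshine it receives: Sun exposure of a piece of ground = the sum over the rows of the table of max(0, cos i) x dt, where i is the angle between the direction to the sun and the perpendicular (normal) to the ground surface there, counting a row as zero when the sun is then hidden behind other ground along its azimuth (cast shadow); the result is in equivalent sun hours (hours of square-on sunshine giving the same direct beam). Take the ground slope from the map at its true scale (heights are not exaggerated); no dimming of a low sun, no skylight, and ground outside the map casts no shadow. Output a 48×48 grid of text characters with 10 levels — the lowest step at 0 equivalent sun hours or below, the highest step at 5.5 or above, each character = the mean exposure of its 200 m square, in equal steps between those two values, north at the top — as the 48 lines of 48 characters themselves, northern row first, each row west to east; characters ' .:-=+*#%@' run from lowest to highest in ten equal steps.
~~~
=====-:=**-*+=--*+++-==*@@%+=#%%=::-:-:-:***+=-=
+=++=-==-*+--=---=====-=+-:==--. :-*=---=+*=..-+
+==-==++=-*#*+-----=+::==+--==:---=+*-:-+=+-:-*+
+==--=*==-:-+*=--=--..-==+-++-*#%*=+*@@#*-=*%+=-
====++--=--::==-.++::-+==+==***%#++#@+*%*%+-++-=
%#+-=---=-::::=-=:*+=---=++-:++-+*%%*@#*#++--===
+*#+=-:..:.:-.:-::-==-:--=#***==:== .:   .:-:-=+
 .=+===+=+=-: .===:=*=::-==-+====::=+.:.=+:-=+::
 :-*+#%****#*==#= :*#%#*==++===+**##::=+- .::+=.
==-=%+:+++++=+*:  =*%%*#=:-===+***+::=+-:+:::-**
==   :==:-====-:-++*++#=-:=***++=-::::-=*-.....-
-     ... .===-::==:.  -=::=**#=====*##*+=+##++-
@*.   .::=: .-:-+*+==--==+=+==**###**%##++++#@@@
.*%*.-.. .   +:-%##*#@#+=+*++##%@%%%#*+====++++#
= =#*-..:--=#*:+#***++#=-=++*##@@@@@%-===*##%+: 
:-.-+ :%++#@%-:*****-.:-=+*%@@#+.   :#*++=--:.-=
:=:+==...+*=. +#++*%#=.:=%@@%+:.==:..=#*+++=-=-=
-=.-=-  :+=--+#*+*#*%%=.:+*-.   .-+*#--++++==---
==::=.:==..:+%#++#+-:*%#+::  .:-==*#::--++++=-=+
*=:-==*##*+-++***:....+#-..+-=+=+++-:-++=++++--=
+--=+*+#%#+#+-=-::---:  ::.:##++=++:==+++++++=-=
====+++*#*+#*=--------:--=-.:=+++*=-+-===++++=-+
==+*++++*++=+:.. ..:-:-::=+-:-=+**-===--=++++=-+
+=++-=*==*==++==:    .:: -==--+**+-==:-+##+++-++
===+#-#-:+*++%@@%#=--.::----:++**-==-=#%%**=++=+
=++###**=-#**#*=.-+***:==-==+*++-====####+**=+=+
==+**=.*%=**+=--=:-++*+==:==*+++==--+#%#*#%%*=++
@*@@+=@@= .==--#@@#*+++=-.:+*=+=++=-++++*#%%%+=*
#@%@@+-..==-==@@%@@#++*::.:=---==+*+=-:-=***%%**
#%%#*-++=*%*-=%%%#+:=+#+::-::=+++==+==+===*##%@@
%%#+:  :#@%%#+*=:-+*=+*#----=-++++=++=:+*+*####%
%%*--+=%%**%%+:. -+#*-=+*:+***+++==*+-++-:-+##%%
++--###+*%%#+::=+=+*%*:-+:##%**++***#*+=---:-+**
 .:+*#%*=+=+=+##@%@%@%*. -*#*#+====#*##++#+-.  .
=*+=+*##=-%%+=#@%%=#+#@%=#*+=-:--+==*##%%#%%#+-=
###*+****:=#*-:.  . ---+*=:=+==-=-=-*%%%#*+#%@@%
#*+++++**+=++-... ::  .:: -+-=+-..:===:. ..--=+#
:-=+*+*****+===#%%#%@*-..--..-=--=##    ..--.::-
####*+++*##+==**--++*%@%+- :--=*#@#:.-+#+-::=+**
***+--==+%+*==+*%*=::-=*#*#*===-*+:.#%*-+%#=++*+
:-----==#**--=-.+%@#=. :*%*=+=:=:  :+-..:-+%%#+-
===+***%#+=-::*=.-#%*=@@@@@%-.::#%#+-:+*=..   :-
+-==+#%#++--=*+=+==*=%%%#%@@@@*=-%%*-*=+%#=-==+*
*+**+**++--*%+=**+-.*%#**: -%@@@*+*#*+#=-=%***+*
****++++=-+#**#%%*=#@*++-...:*****+*+++*:-=%****
*++**+=--+#**+#%%#**%@=  -=::-==*+=-==-*#%**#**+
=+=+*+++=**==+###+=+++=#%@@%=.:+#+=-#%#*@#*=#%#*
++++*+-=+++++*#*+-=*+*@@@@@@@+*@%**###%%@#==-::+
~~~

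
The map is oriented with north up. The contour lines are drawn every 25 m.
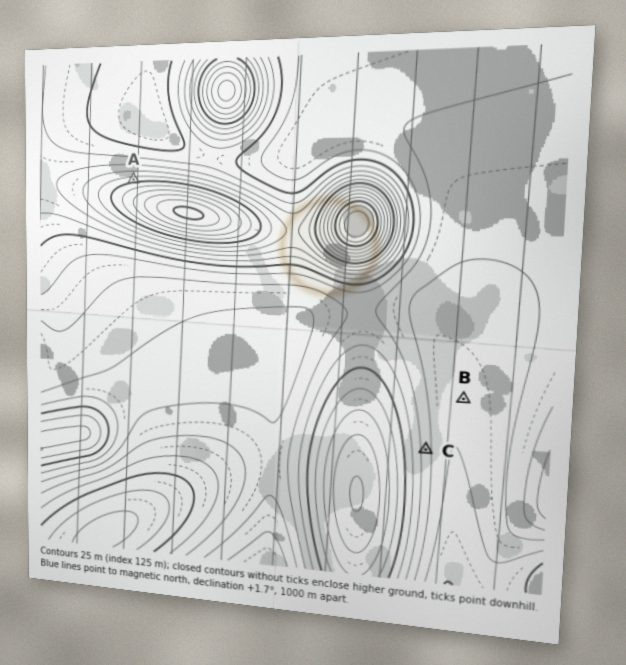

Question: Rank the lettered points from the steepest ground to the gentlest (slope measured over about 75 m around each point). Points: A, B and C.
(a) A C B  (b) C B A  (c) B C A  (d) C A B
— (a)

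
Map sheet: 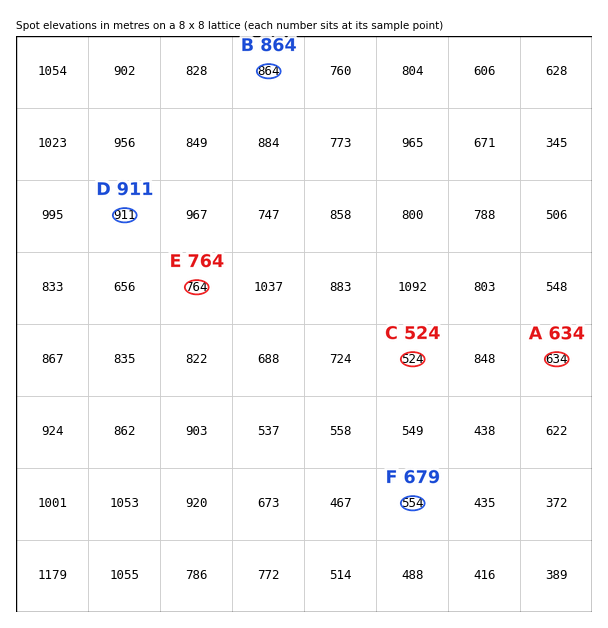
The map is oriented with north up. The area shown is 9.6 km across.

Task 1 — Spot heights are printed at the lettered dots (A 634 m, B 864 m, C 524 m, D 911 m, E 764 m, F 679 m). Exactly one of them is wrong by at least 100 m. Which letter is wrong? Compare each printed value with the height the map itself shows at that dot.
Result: F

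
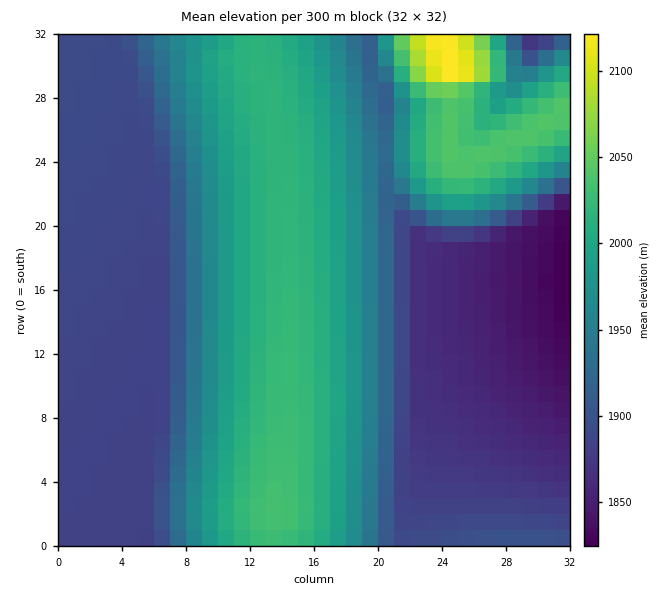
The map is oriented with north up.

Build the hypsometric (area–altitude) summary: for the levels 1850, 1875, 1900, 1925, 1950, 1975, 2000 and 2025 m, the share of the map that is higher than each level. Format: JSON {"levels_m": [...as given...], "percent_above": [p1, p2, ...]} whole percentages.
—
{"levels_m": [1850, 1875, 1900, 1925, 1950, 1975, 2000, 2025], "percent_above": [94, 84, 57, 51, 45, 37, 27, 8]}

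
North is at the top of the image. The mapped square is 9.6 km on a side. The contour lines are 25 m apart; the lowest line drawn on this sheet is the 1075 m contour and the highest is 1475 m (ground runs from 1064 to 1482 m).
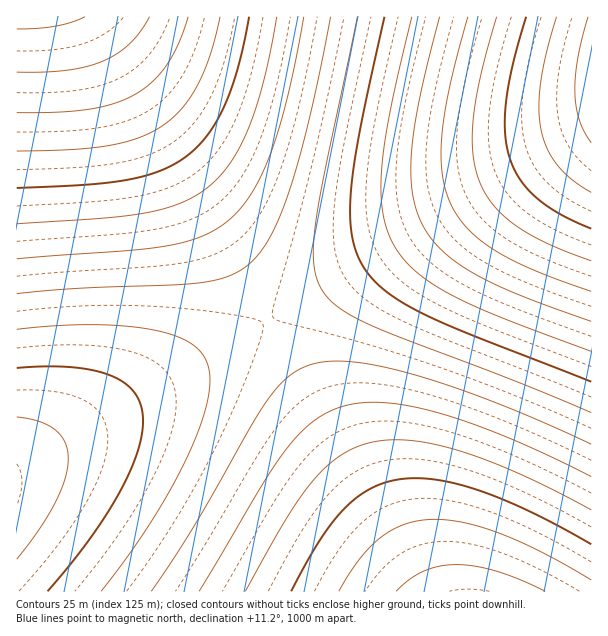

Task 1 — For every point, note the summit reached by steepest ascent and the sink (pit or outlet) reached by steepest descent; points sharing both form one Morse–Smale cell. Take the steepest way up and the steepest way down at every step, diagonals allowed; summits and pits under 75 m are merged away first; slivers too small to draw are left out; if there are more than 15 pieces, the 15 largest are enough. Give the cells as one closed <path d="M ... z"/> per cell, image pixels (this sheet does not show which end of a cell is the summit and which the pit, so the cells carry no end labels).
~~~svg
<path d="M591 132l-323 188 154 267 6 5 164-1z"/><path d="M591 16l-499 0-1 2 168 288 7 12 4 1 320-186 2-2z"/><path d="M267 320l-243 142-8 6 1 124 410-1-5-4z"/><path d="M90 16l-74 1 1 451 251-148z"/>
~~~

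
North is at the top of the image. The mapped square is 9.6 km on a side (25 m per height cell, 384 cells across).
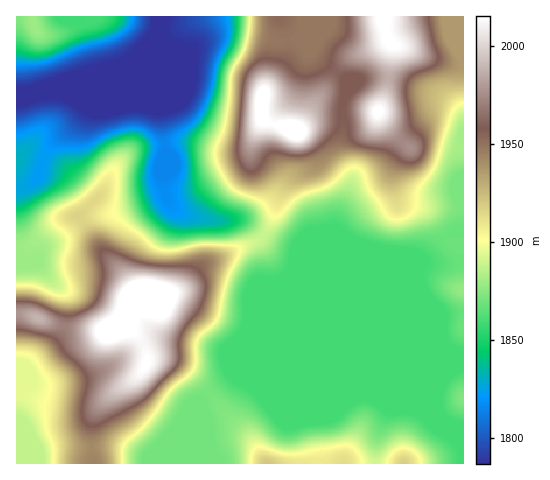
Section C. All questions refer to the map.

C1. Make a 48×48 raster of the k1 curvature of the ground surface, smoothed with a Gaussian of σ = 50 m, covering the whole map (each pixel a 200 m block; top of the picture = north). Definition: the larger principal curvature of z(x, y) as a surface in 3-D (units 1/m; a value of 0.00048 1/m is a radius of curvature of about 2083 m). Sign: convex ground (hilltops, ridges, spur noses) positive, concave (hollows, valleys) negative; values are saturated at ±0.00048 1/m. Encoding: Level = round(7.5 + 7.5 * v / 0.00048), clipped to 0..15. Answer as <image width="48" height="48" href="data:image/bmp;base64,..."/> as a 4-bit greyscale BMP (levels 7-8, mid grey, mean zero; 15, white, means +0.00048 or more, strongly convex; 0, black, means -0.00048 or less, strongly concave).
<image width="48" height="48" href="data:image/bmp;base64,Qk32BAAAAAAAAHYAAAAoAAAAMAAAADAAAAABAAQAAAAAAIAEAAATCwAAEwsAABAAAAAAAAAAAAAAABEREQAiIiIAMzMzAERERABVVVUAZmZmAHd3dwCIiIgAmZmZAKqqqgC7u7sAzMzMAN3d3QDu7u4A////AId3iqmsqHd3iIiHd4zv/9uqqqq7zMy6mId3iaqrp1Z4iIiIiJ3aiau7u6iIrLqZmIiHiJqqmHeIiIiIiKy3VXmZm7hnq5iIiHeJmKu5iYmIiId3iauXZoiGebl4mph3h3eImazJiZmIiId4iaqHd4h3eKqHiZh4iHiYiJzbmJmYiHiImZmId4h3eJqHeIiImZmYiIrNyquod3eJmIiHd4eHeIiIeHeImoiHd4ms7c23ZneJh4iHiIeIeIiIiHiImnd2ZomZzv/YZomZd4iIiIiIiIiIeIiIind3ZoqYet/+qruYd3iIiIiIiIiHiIh4iXd5h5qod63v/tuXd3iIiIiIiId4iIiHiHZoqqqpd5zMzLl3d4iIiIiIiHiIiIiHiHVXq6q7mJu6unVWd4iIiIiIh4eIiIiIiIeLyYm8urqaynVXiIiIiIiIh3iIiIiIibzv273dypibyoeKmIiIiIiIeIiIiIiIit///+7dyoeLyqrLqYiIiIiHiIiIiIh3iv/+yoib3JeLypq5mIiIiIh4iIiIiIiHed2nZVZozbq7u6qYd3eIiHiIiIiIiIiIiYqXZmZ4rO7+7uypdnd4d4eIiIiIiIiJq3mXd4h4q87t3d3Lhnd4h3iIiIiIiIiaqXh3iZdpvdyqq7u7l2Z4iIiIiIiIiIiIiHh4mpeM/rl3m93d2naKmIiIiIiIh3d4iIh3iJrP6od2ed///8mah3iIiIiIh3d4iJmGd4v+l4mIeJu8//2pd3eIiIiIiHeIiJqYeJzbh5uodnmHet3Lh3eIeIiJmIiIh6u7mauoibp2ZniHZnrdqHeHeIiaqYiYd5rN7bmHi7hmZ4iHdle9yHeHd4mau6qpiGis3dyom6dmd4iIl2m72WeHd3d5uqqqmGiImc7aq5d3eJmJqYq5vHaIeIiKuoiIh4h3h3vtu5Z4iZqZq7yojMmZmImaqYh3d5h2iHfO3JZ3iJqYm9yoid3Kl3ebqpmHd5h3mZiu7qZnd3qpmt2pd4rMhUaaq8yod5iJqpmc7+h3dnmqq+2IiJmcpkeYm+6oiJmJmYiK3/2oiJqrvP12i9uYvKmYnO+oiJqYiHeJrP/bu7upm/+Xrv2onOyqvM/Id6q5iIeJmcyqq7qYef/e///Kma7Lu5vpd4m7qYd4iKqGeHiZeN/N7c3Kl3zsuofLhmiaqYd3eJh3d2aKh8/ZmJu4eKz9yoeblniImId3eIh3d2Z5l7/5d3rJec3uuHeKp4iIiIh4d4h3d3d4l6/6mZnMiJnPx2Z5qIiHiIiHd4iHh3dnmc/9qYitl3au2FV3iYiIh3iHeIiIiHd4rM79l2aLp2WM2mZ4iYmIiIh3eIh3h4iKu83KqGZ5uoeKupm8upqpiHd4iId3d3iJmM/ImXd4rduaq87tqJvMqXd4iId4iHd3Zb/IiIeImru7vMyoiJve/tuZmYiIiHdmZZ/ZiIiIdnm7qrp2d5vLvN7duqmIiYh3do/qiId3ZnrLqaqHd5u3aIms3tyoiZqql37qmId3eJvKqZh3eA=="/>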